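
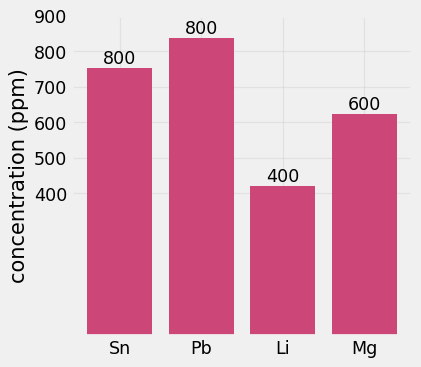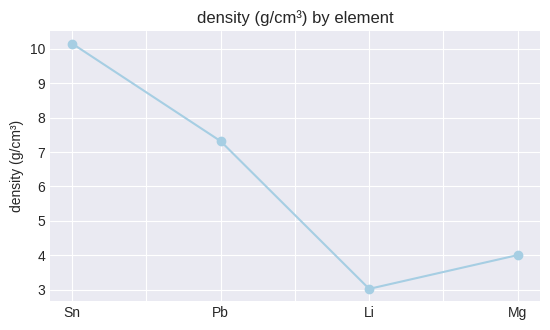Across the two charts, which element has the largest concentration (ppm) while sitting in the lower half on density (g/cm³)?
Chart 2 median density (g/cm³) ≈ 6; below-median elements: Li, Mg. Among those, Mg has the highest concentration (ppm) (≈ 600).

Mg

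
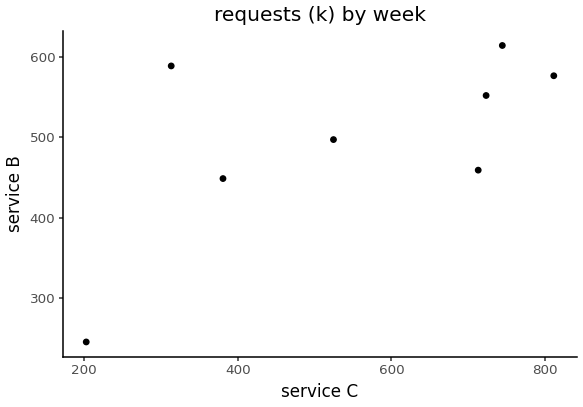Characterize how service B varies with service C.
positive, moderate

Points are positively correlated; moderate (|r| ≈ 0.6).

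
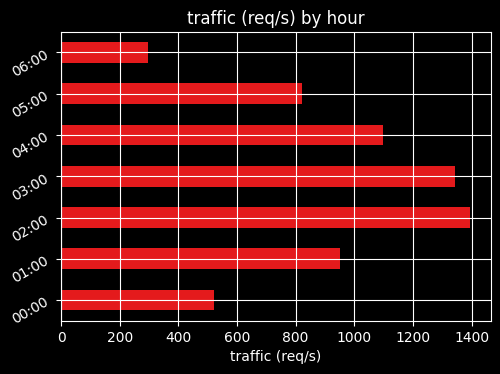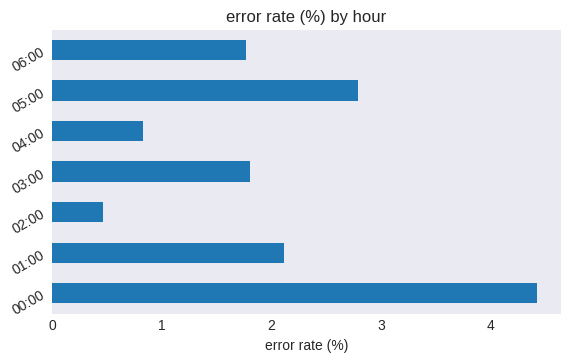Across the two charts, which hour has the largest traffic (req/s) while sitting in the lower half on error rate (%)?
Chart 2 median error rate (%) ≈ 2; below-median hours: 02:00, 04:00, 06:00. Among those, 02:00 has the highest traffic (req/s) (≈ 1400).

02:00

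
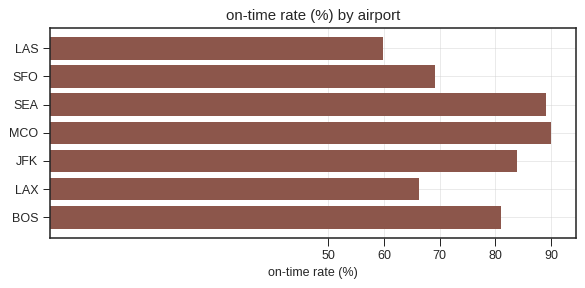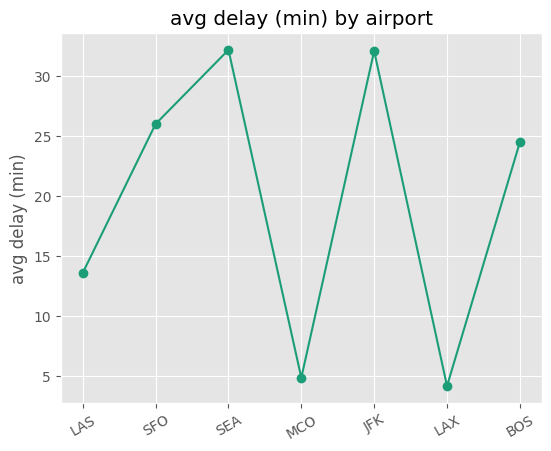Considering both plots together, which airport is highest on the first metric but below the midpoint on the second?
Chart 2 median avg delay (min) ≈ 25; below-median airports: LAS, MCO, LAX. Among those, MCO has the highest on-time rate (%) (≈ 90).

MCO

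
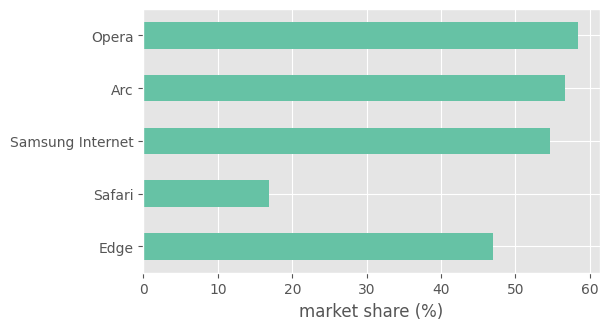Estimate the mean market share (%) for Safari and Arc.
(15 + 55) / 2 ≈ 35.

≈ 35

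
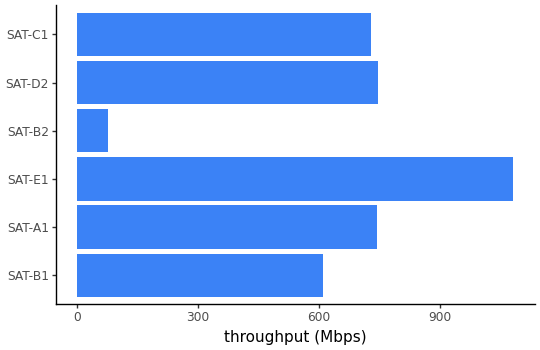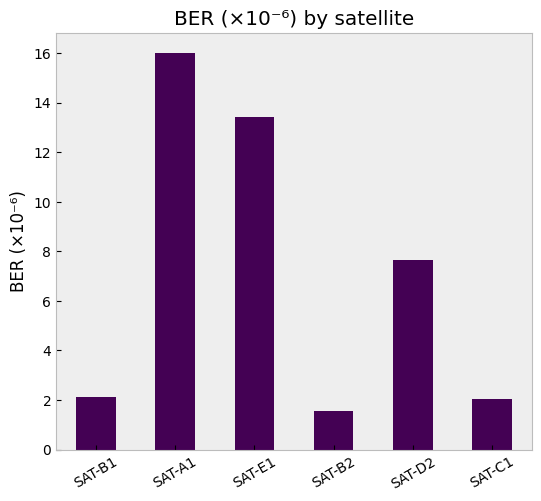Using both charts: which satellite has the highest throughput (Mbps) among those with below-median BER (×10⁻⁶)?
SAT-C1

Chart 2 median BER (×10⁻⁶) ≈ 4; below-median satellites: SAT-B1, SAT-B2, SAT-C1. Among those, SAT-C1 has the highest throughput (Mbps) (≈ 700).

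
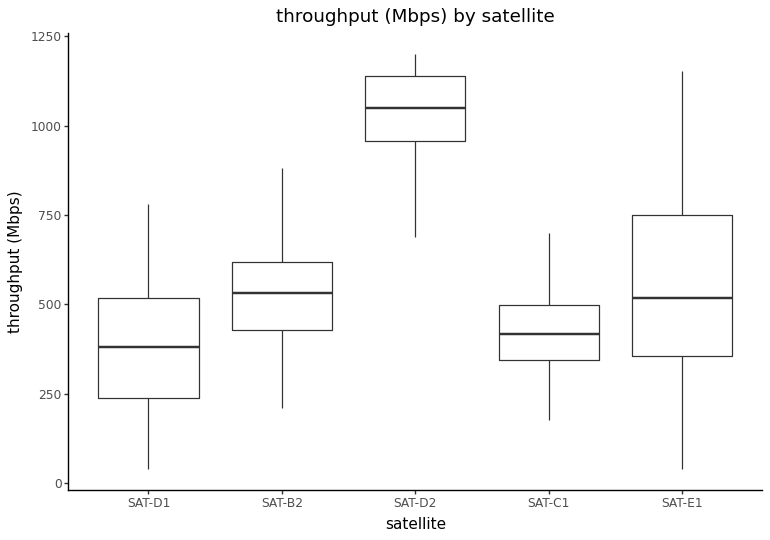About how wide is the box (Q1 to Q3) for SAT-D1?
≈ 300

Q3 ≈ 500, Q1 ≈ 200; IQR ≈ 300.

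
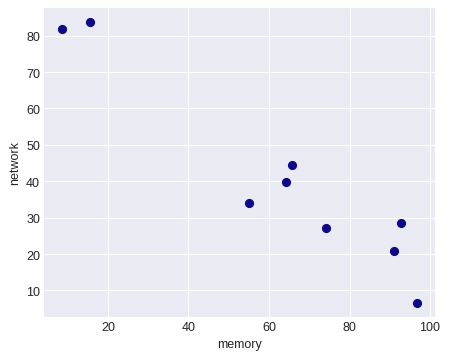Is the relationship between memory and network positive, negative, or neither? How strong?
negative, strong

Points are negatively correlated; strong (|r| ≈ 1.0).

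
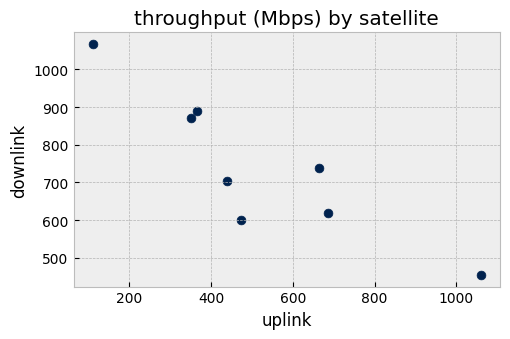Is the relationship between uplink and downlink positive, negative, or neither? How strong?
negative, strong

Points are negatively correlated; strong (|r| ≈ 0.9).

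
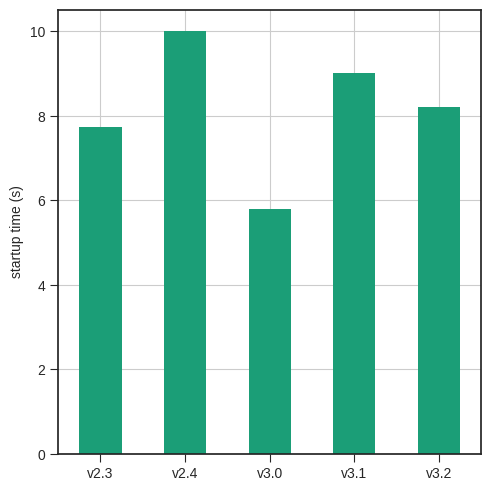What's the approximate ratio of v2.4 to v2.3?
≈ 1.25×

v2.4 ≈ 10, v2.3 ≈ 8; 10/8 ≈ 1.25.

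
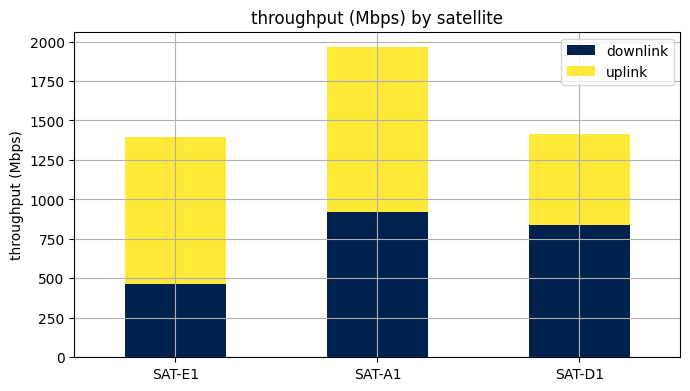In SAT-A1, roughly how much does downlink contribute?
downlink top ≈ 1000, bottom ≈ 0; segment ≈ 1000.

≈ 1000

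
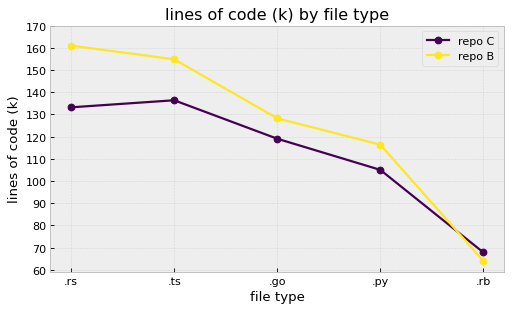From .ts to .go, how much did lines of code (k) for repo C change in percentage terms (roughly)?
≈ -14.3%

.ts ≈ 140, .go ≈ 120; (120 − 140) / 140 ≈ -14.3%.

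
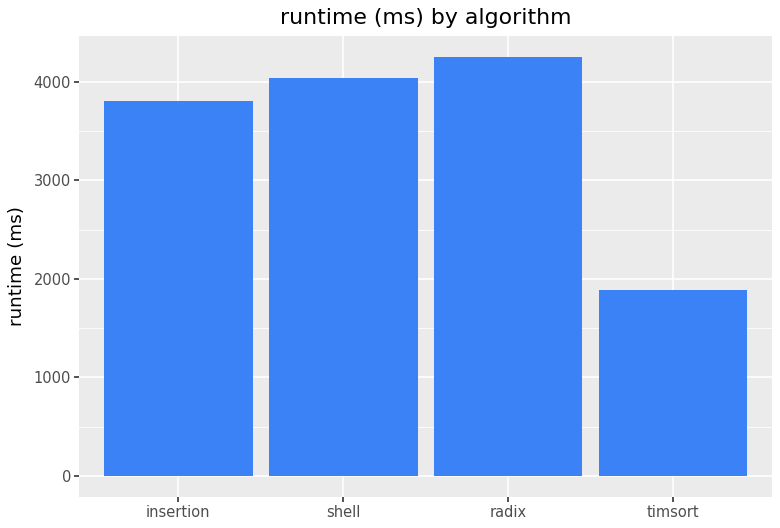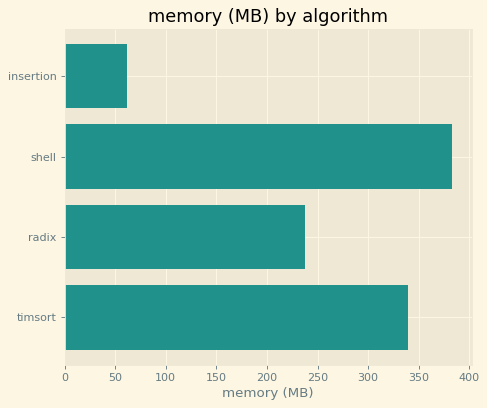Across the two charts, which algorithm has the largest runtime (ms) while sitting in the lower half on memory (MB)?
radix

Chart 2 median memory (MB) ≈ 300; below-median algorithms: insertion, radix. Among those, radix has the highest runtime (ms) (≈ 4500).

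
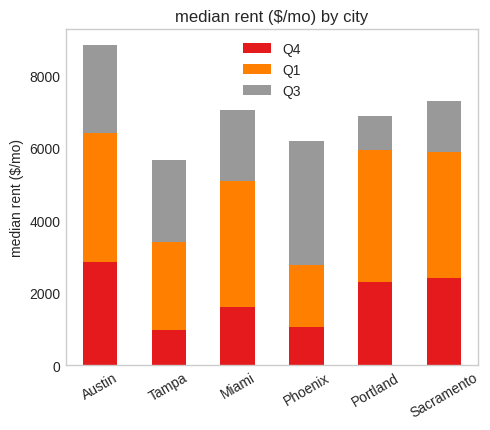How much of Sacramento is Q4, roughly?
≈ 2000

Q4 top ≈ 2000, bottom ≈ 0; segment ≈ 2000.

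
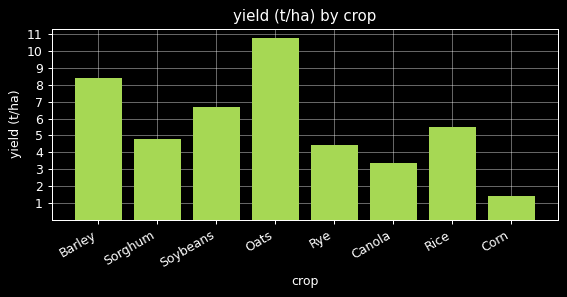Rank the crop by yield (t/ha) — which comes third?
Soybeans

Top 4: Oats ≈ 11, Barley ≈ 8, Soybeans ≈ 7, Rice ≈ 6.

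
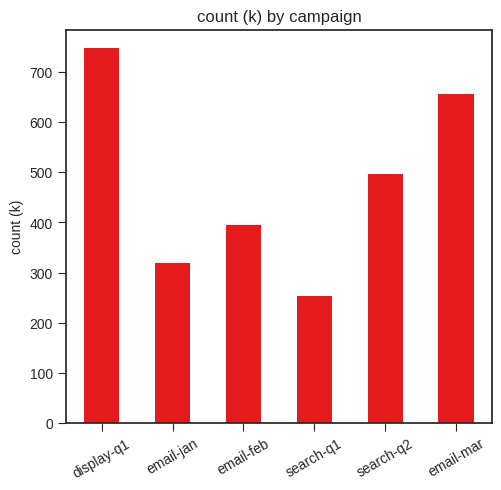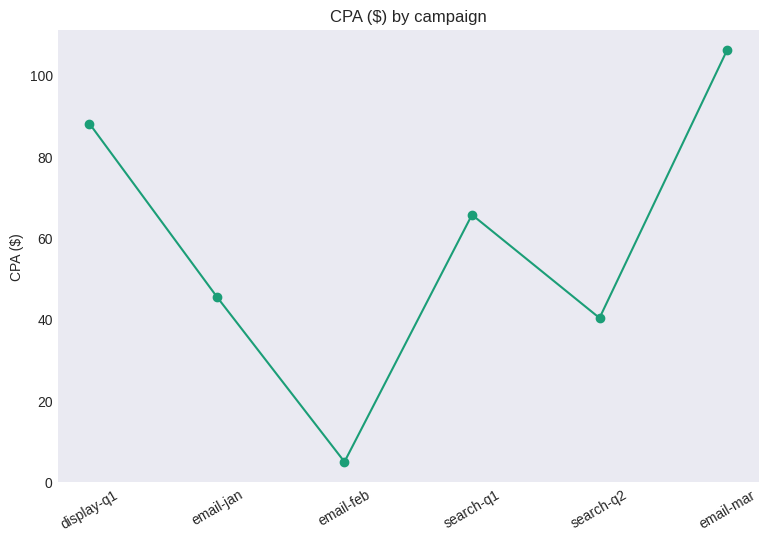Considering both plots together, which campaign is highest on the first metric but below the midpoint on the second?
search-q2

Chart 2 median CPA ($) ≈ 60; below-median campaigns: email-jan, email-feb, search-q2. Among those, search-q2 has the highest count (k) (≈ 500).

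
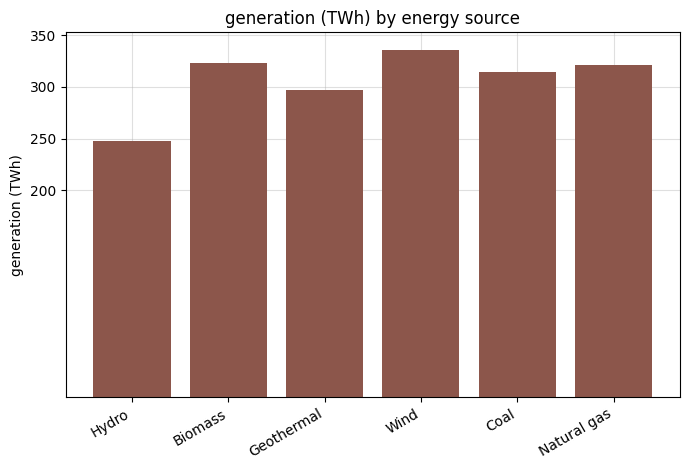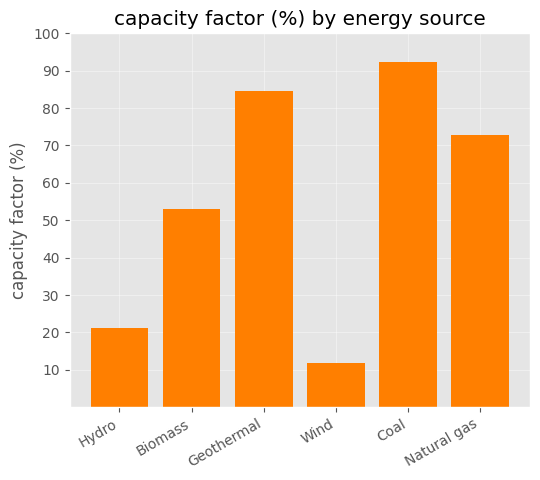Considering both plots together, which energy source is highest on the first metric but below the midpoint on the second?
Wind

Chart 2 median capacity factor (%) ≈ 60; below-median energy sources: Hydro, Biomass, Wind. Among those, Wind has the highest generation (TWh) (≈ 350).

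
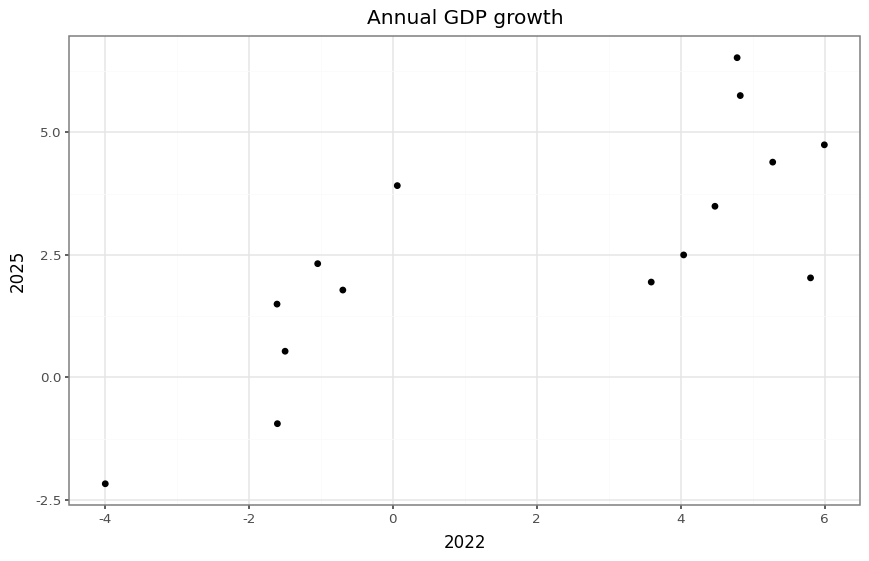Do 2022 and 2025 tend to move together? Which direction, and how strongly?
positive, strong

Points are positively correlated; strong (|r| ≈ 0.8).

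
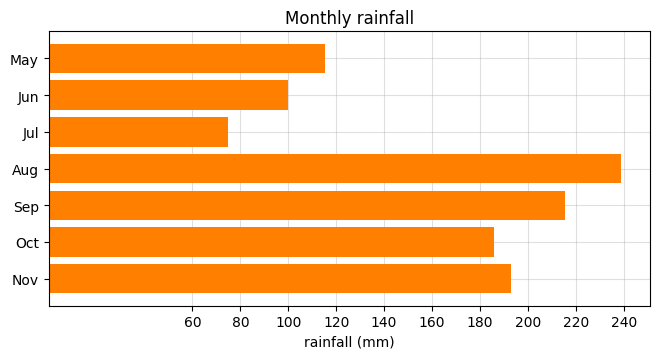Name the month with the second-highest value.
Top 3: Aug ≈ 240, Sep ≈ 220, Nov ≈ 200.

Sep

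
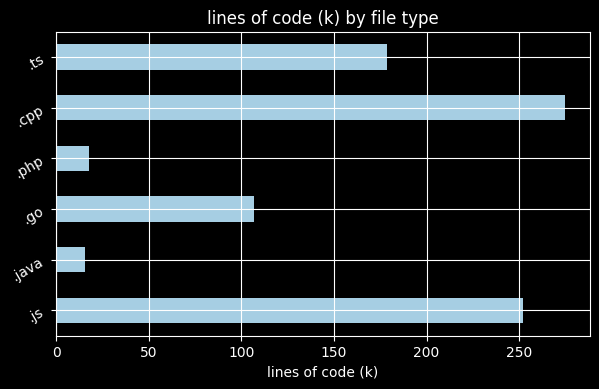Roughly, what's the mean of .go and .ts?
(100 + 175) / 2 ≈ 138.

≈ 138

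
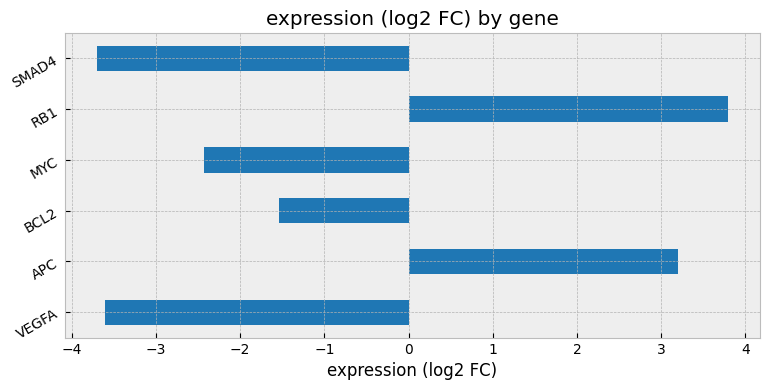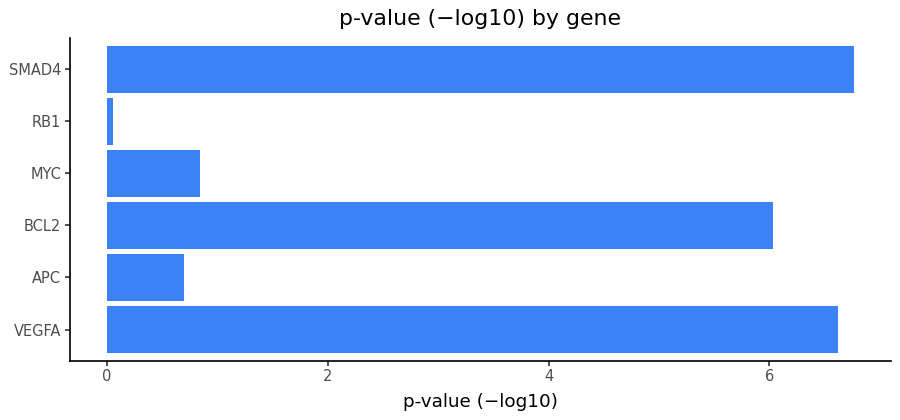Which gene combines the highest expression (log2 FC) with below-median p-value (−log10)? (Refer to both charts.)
Chart 2 median p-value (−log10) ≈ 3; below-median genes: APC, MYC, RB1. Among those, RB1 has the highest expression (log2 FC) (≈ 4).

RB1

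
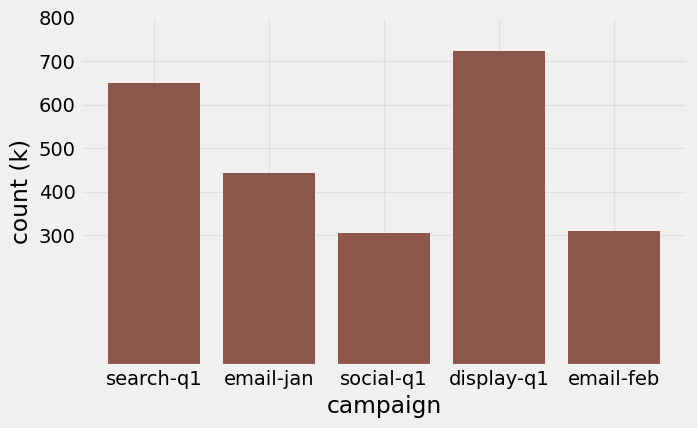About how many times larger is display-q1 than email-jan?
≈ 1.75×

display-q1 ≈ 700, email-jan ≈ 400; 700/400 ≈ 1.75.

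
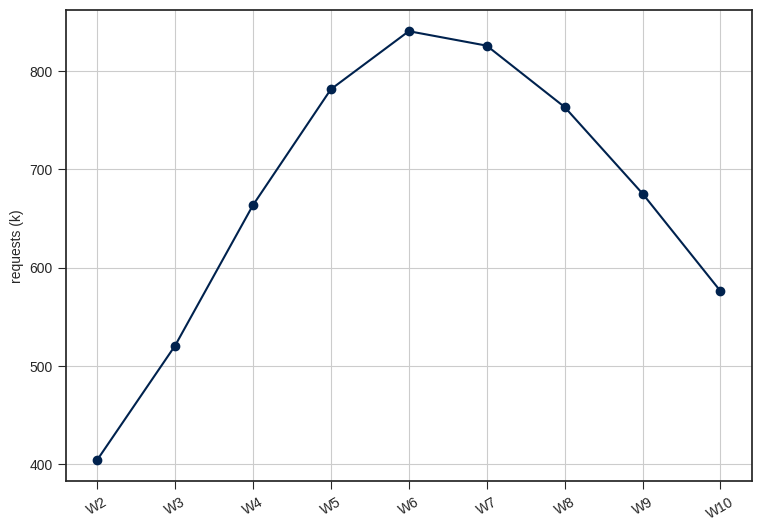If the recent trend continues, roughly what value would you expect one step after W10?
Last three: 750, 700, 600 → slope ≈ -75/step → next ≈ 525.

≈ 525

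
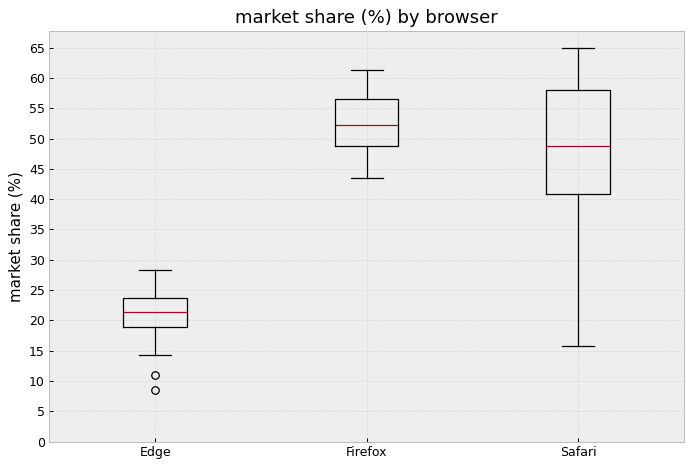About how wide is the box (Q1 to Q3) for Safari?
Q3 ≈ 60, Q1 ≈ 40; IQR ≈ 20.

≈ 20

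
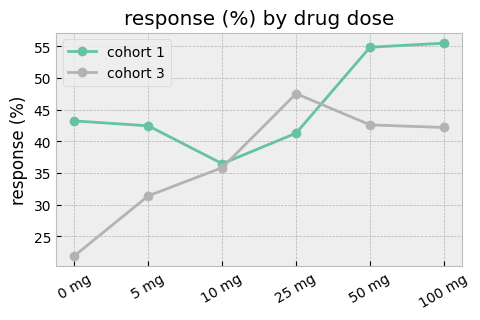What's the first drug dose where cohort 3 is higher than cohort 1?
25 mg

10 mg: cohort 3 ≈ 35 vs cohort 1 ≈ 35 (not yet); 25 mg: cohort 3 ≈ 50 vs cohort 1 ≈ 40 (first crossover).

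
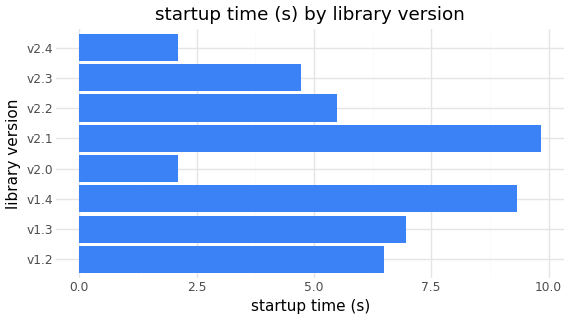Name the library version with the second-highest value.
v1.4

Top 3: v2.1 ≈ 10, v1.4 ≈ 9, v1.3 ≈ 7.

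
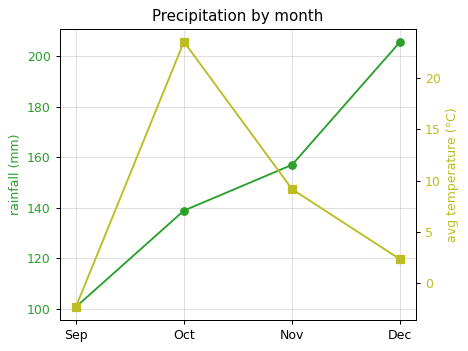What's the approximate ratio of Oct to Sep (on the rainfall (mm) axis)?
≈ 1.4×

Oct ≈ 140, Sep ≈ 100; 140/100 ≈ 1.4.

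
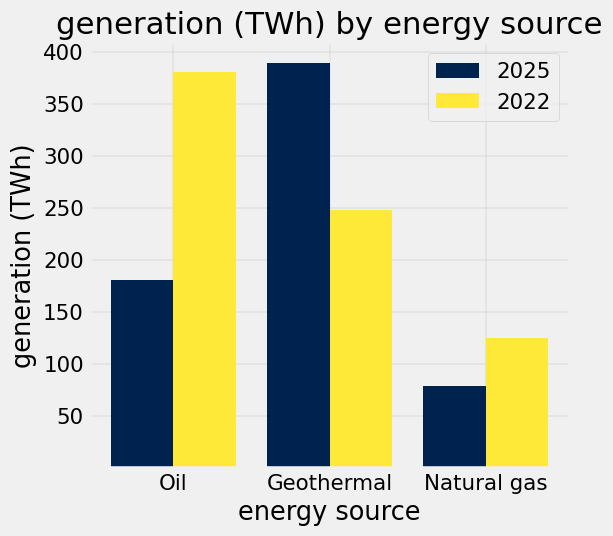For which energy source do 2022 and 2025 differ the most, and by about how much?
Oil: 2022 ≈ 400, 2025 ≈ 200 → gap ≈ 200. Next-largest (Geothermal) is only ≈ 150.

Oil, ≈ 200 TWh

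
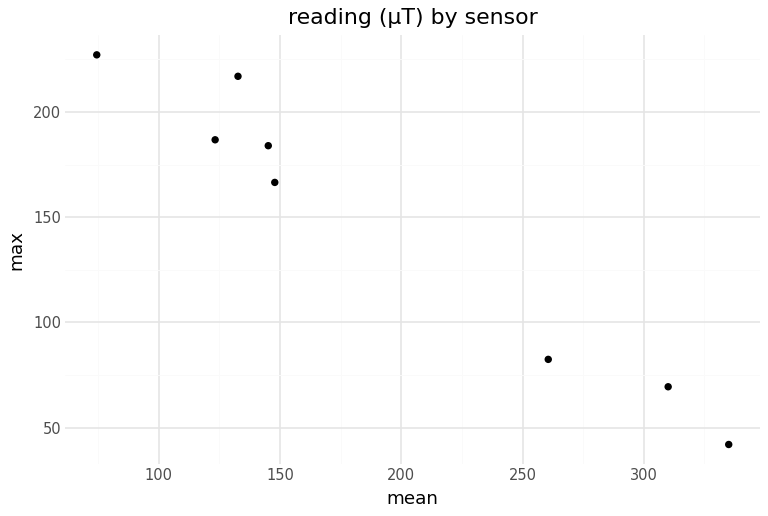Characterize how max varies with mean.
Points are negatively correlated; strong (|r| ≈ 1.0).

negative, strong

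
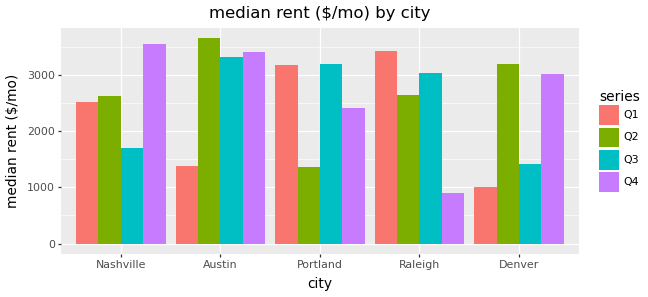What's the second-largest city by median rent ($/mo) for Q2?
Denver

Top 3 for Q2: Austin ≈ 3500, Denver ≈ 3000, Raleigh ≈ 2500.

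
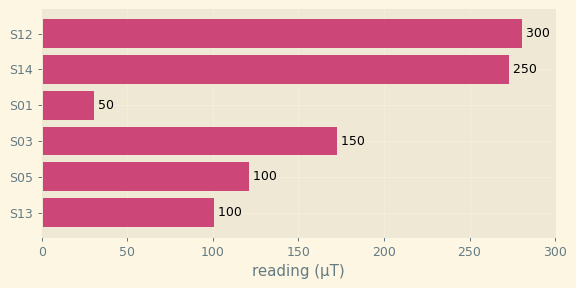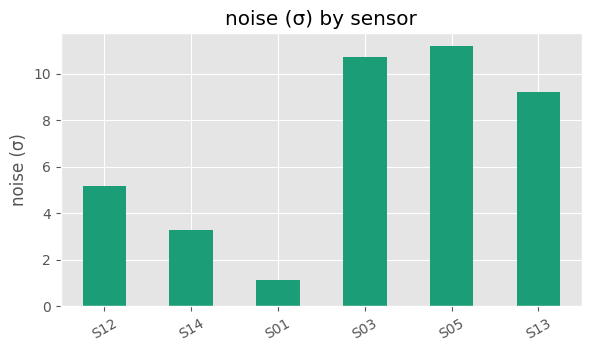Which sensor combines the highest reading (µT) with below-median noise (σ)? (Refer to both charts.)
S12

Chart 2 median noise (σ) ≈ 8; below-median sensors: S12, S14, S01. Among those, S12 has the highest reading (µT) (≈ 300).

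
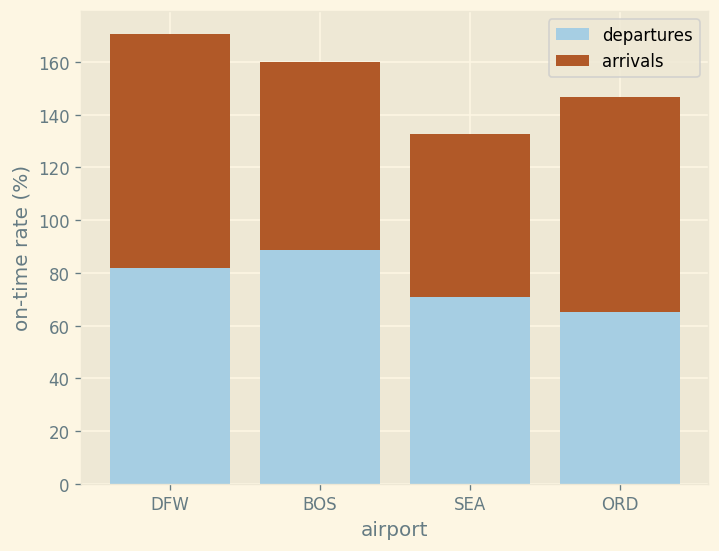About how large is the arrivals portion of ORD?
≈ 80

arrivals top ≈ 140, bottom ≈ 60; segment ≈ 80.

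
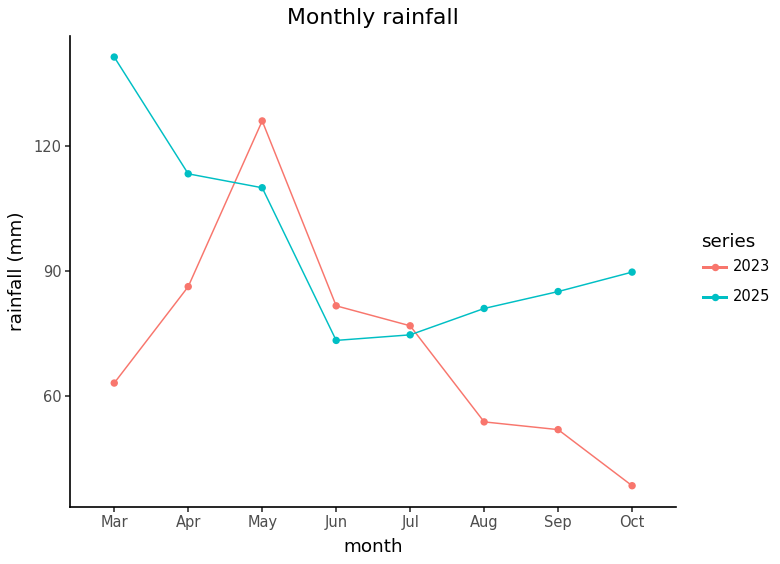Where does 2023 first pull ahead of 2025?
Apr: 2023 ≈ 90 vs 2025 ≈ 110 (not yet); May: 2023 ≈ 130 vs 2025 ≈ 110 (first crossover).

May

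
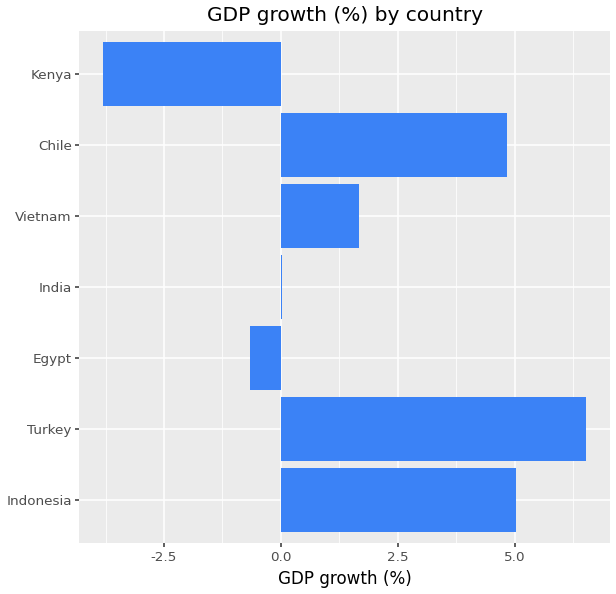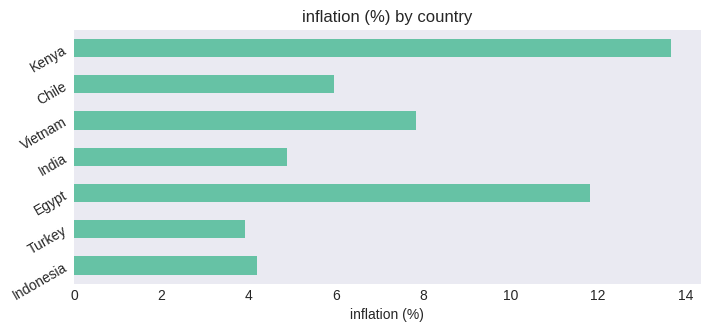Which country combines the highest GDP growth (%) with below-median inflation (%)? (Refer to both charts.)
Chart 2 median inflation (%) ≈ 6; below-median countries: Indonesia, Turkey, India. Among those, Turkey has the highest GDP growth (%) (≈ 7).

Turkey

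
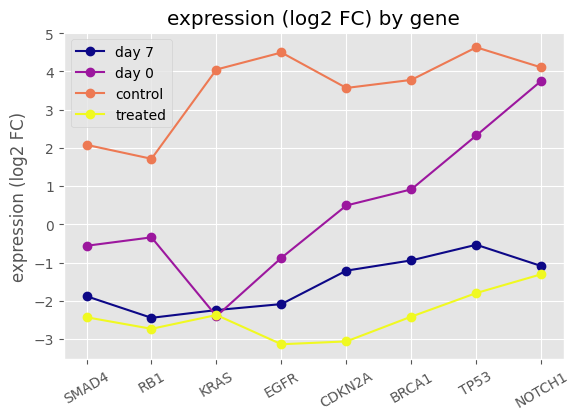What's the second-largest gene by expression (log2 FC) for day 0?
Top 3 for day 0: NOTCH1 ≈ 4, TP53 ≈ 2, BRCA1 ≈ 1.

TP53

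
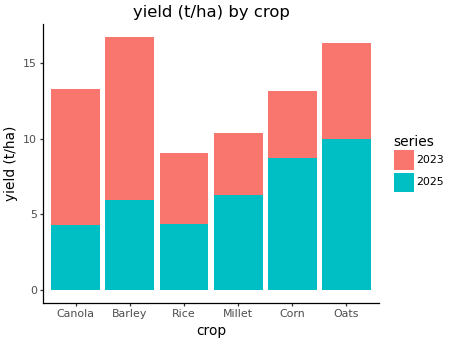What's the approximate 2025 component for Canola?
2025 top ≈ 4, bottom ≈ 0; segment ≈ 4.

≈ 4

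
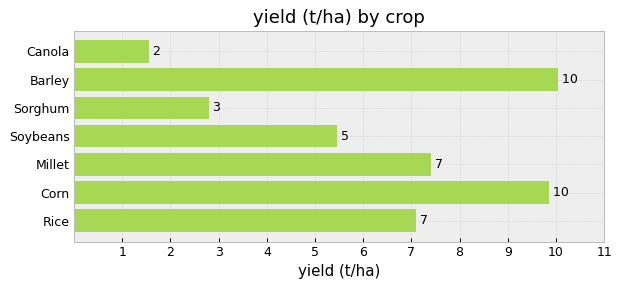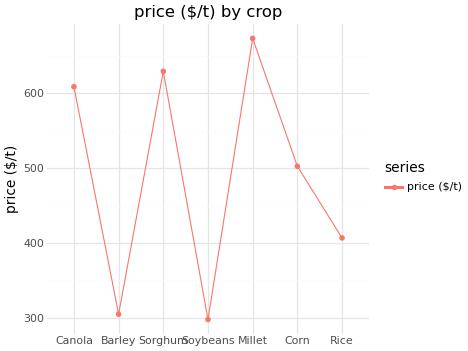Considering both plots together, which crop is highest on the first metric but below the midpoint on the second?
Chart 2 median price ($/t) ≈ 500; below-median crops: Barley, Soybeans, Rice. Among those, Barley has the highest yield (t/ha) (≈ 10).

Barley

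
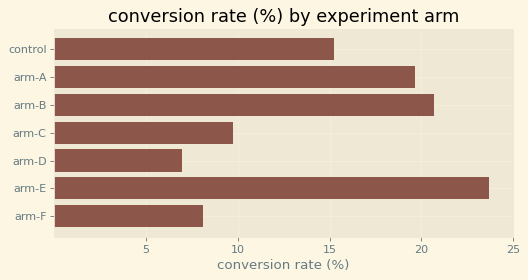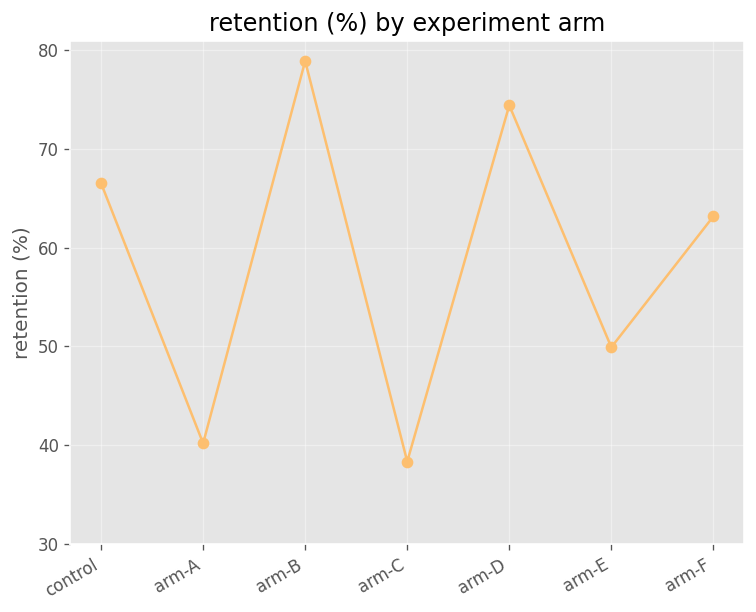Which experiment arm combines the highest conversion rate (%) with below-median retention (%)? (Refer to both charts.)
arm-E

Chart 2 median retention (%) ≈ 60; below-median experiment arms: arm-A, arm-C, arm-E. Among those, arm-E has the highest conversion rate (%) (≈ 25).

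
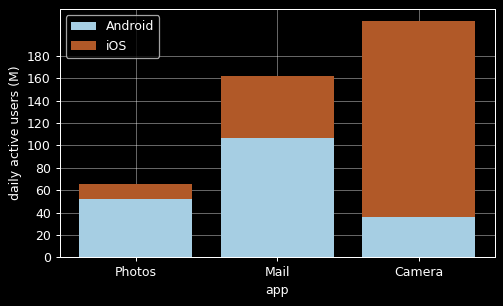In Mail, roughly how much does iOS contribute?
≈ 60

iOS top ≈ 160, bottom ≈ 100; segment ≈ 60.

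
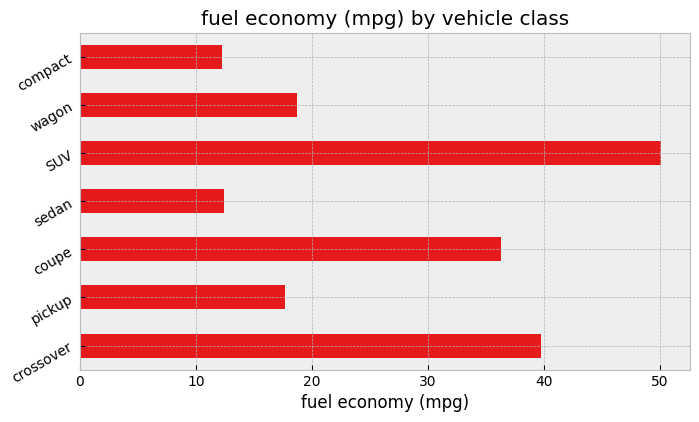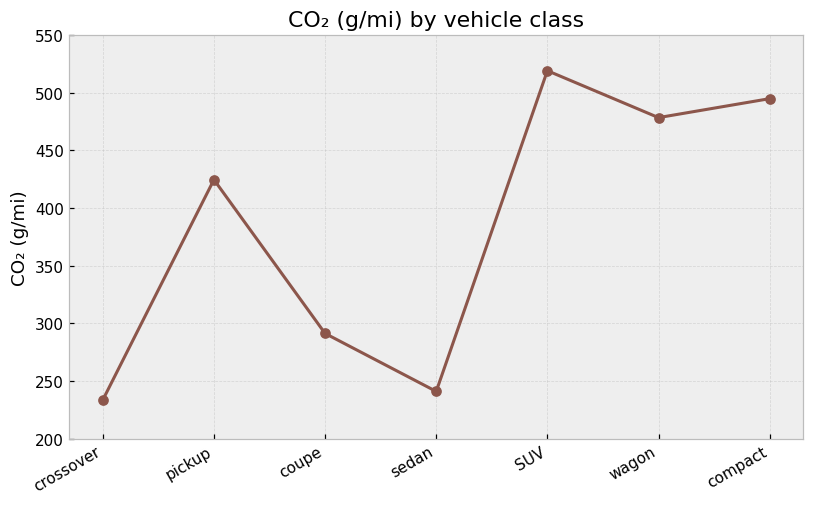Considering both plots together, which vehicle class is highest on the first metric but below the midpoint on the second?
crossover

Chart 2 median CO₂ (g/mi) ≈ 400; below-median vehicle classes: crossover, coupe, sedan. Among those, crossover has the highest fuel economy (mpg) (≈ 40).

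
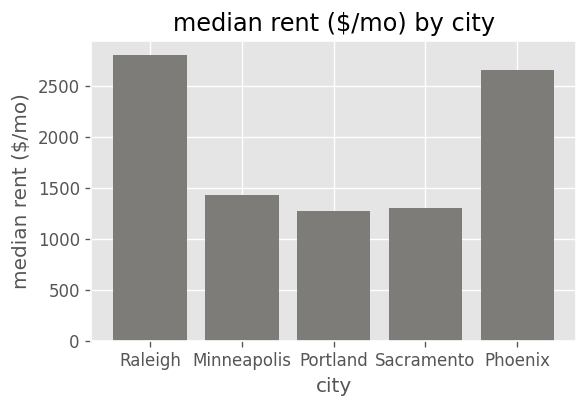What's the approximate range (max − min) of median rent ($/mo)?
Max Raleigh ≈ 3000, min Portland ≈ 1500; range ≈ 1500.

≈ 1500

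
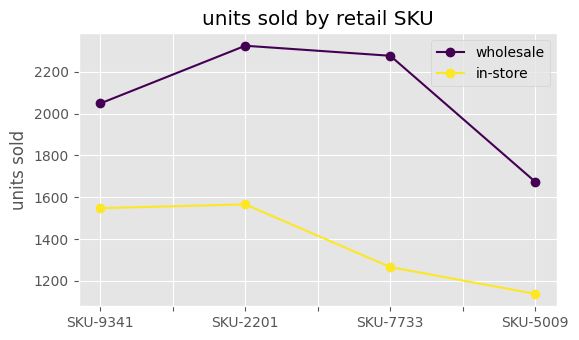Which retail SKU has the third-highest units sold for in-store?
Top 4 for in-store: SKU-2201 ≈ 1600, SKU-9341 ≈ 1500, SKU-7733 ≈ 1300, SKU-5009 ≈ 1100.

SKU-7733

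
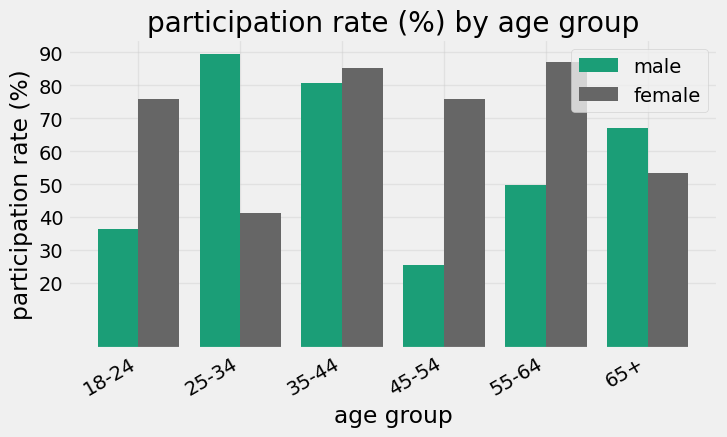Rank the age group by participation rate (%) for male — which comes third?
65+

Top 4 for male: 25-34 ≈ 90, 35-44 ≈ 80, 65+ ≈ 70, 55-64 ≈ 50.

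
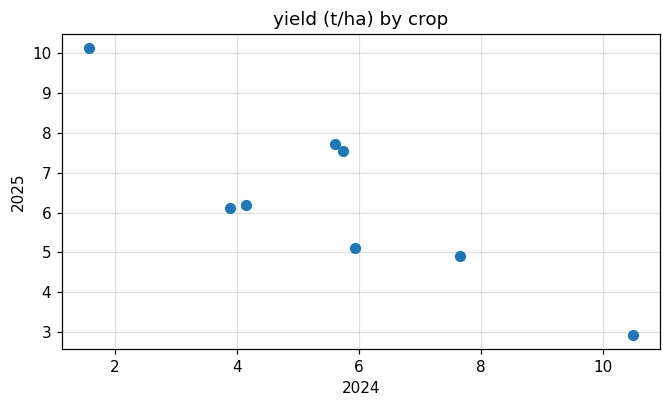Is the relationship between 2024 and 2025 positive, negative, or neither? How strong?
Points are negatively correlated; strong (|r| ≈ 0.9).

negative, strong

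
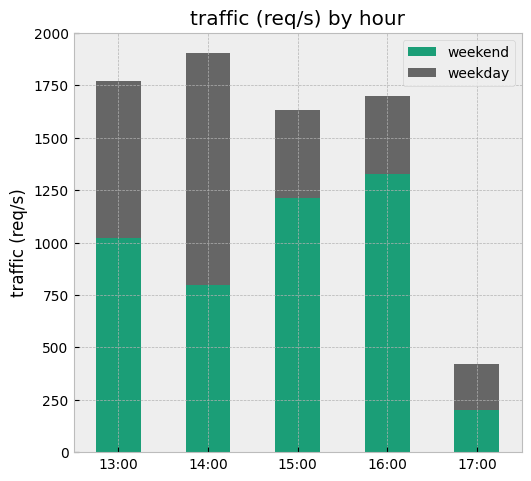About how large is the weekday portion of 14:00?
weekday top ≈ 2000, bottom ≈ 800; segment ≈ 1200.

≈ 1200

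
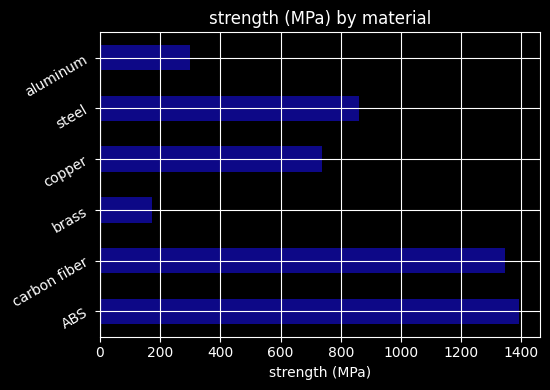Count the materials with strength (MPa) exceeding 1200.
2

Above 1200: ABS, carbon fiber.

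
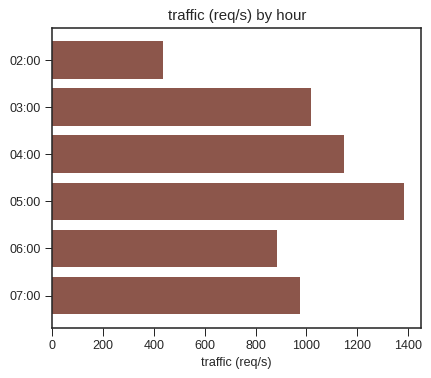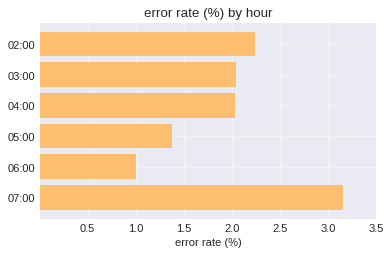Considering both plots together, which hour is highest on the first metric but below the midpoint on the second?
05:00

Chart 2 median error rate (%) ≈ 2; below-median hours: 04:00, 05:00, 06:00. Among those, 05:00 has the highest traffic (req/s) (≈ 1400).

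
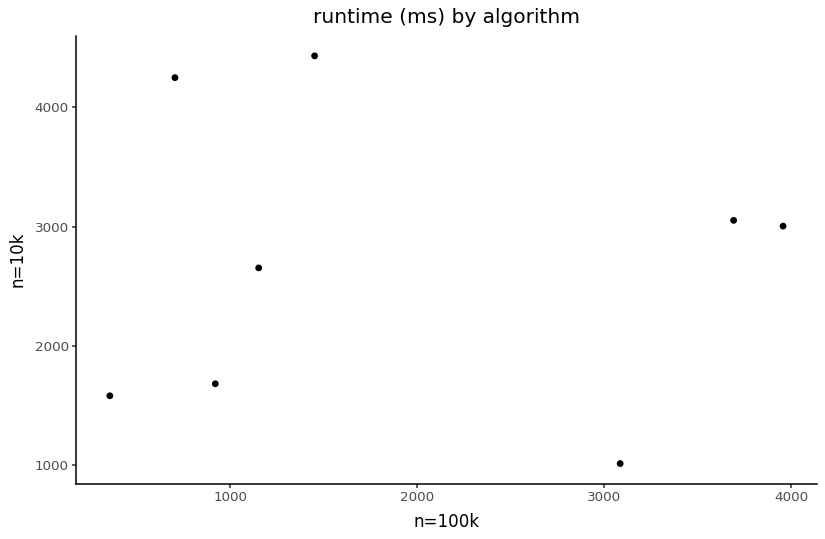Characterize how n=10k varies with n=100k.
no clear correlation

Points are roughly uncorrelated; weak (|r| ≈ 0.0).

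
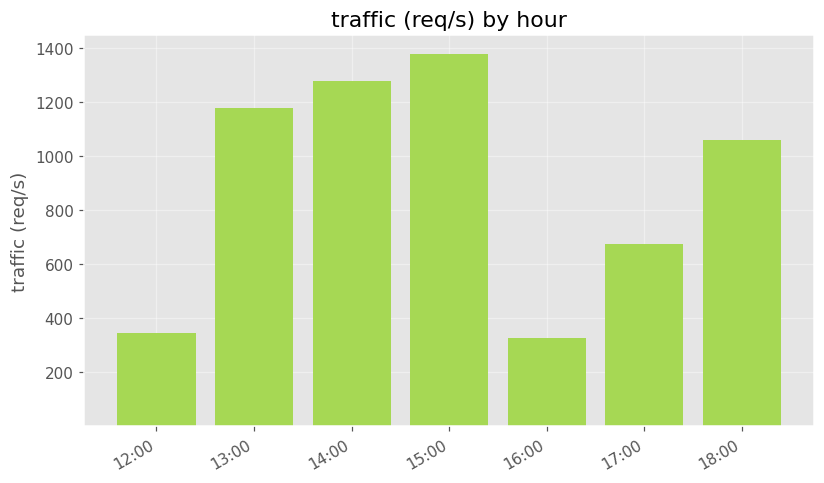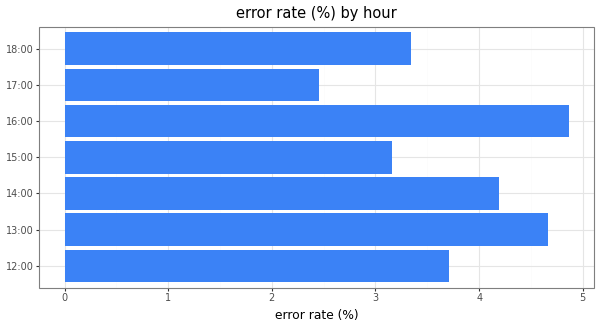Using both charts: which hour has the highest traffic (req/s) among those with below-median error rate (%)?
15:00

Chart 2 median error rate (%) ≈ 3.5; below-median hours: 15:00, 17:00, 18:00. Among those, 15:00 has the highest traffic (req/s) (≈ 1400).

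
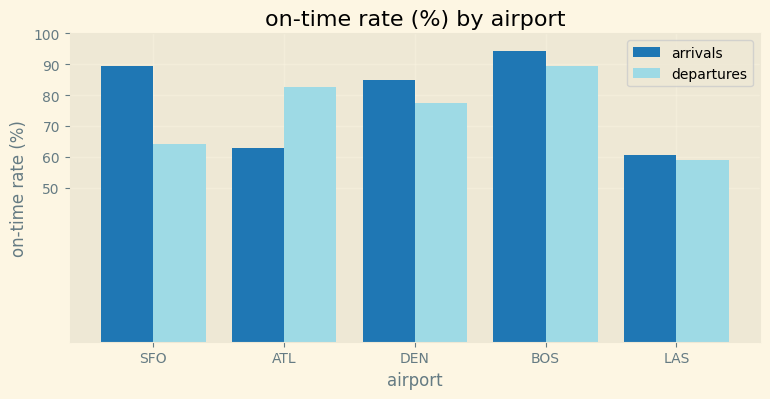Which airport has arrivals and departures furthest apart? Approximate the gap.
SFO: arrivals ≈ 90, departures ≈ 60 → gap ≈ 30. Next-largest (ATL) is only ≈ 20.

SFO, ≈ 30 %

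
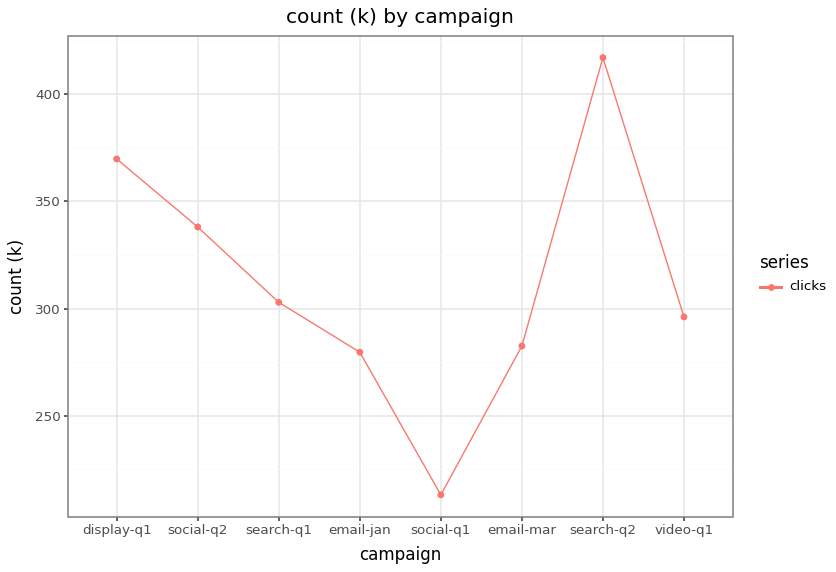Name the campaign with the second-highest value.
display-q1

Top 3: search-q2 ≈ 420, display-q1 ≈ 360, social-q2 ≈ 340.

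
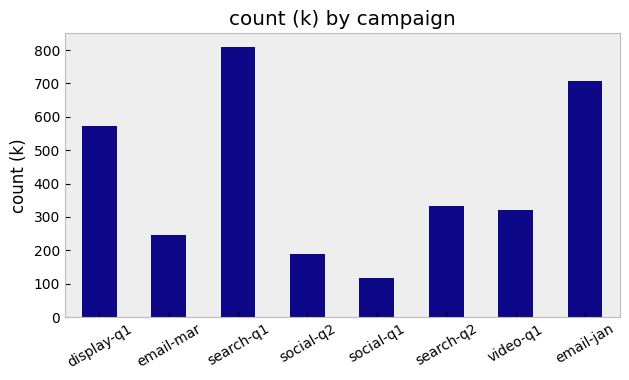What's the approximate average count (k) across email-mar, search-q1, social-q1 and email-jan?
≈ 450

(200 + 800 + 100 + 700) / 4 ≈ 450.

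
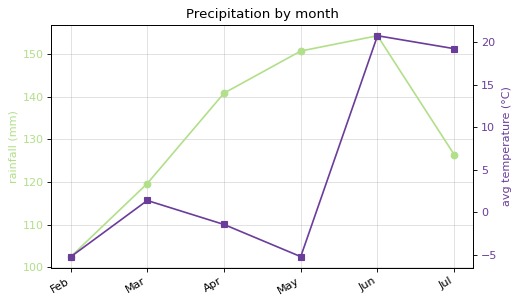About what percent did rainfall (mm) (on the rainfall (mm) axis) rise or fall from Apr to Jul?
≈ -10.7%

Apr ≈ 140, Jul ≈ 125; (125 − 140) / 140 ≈ -10.7%.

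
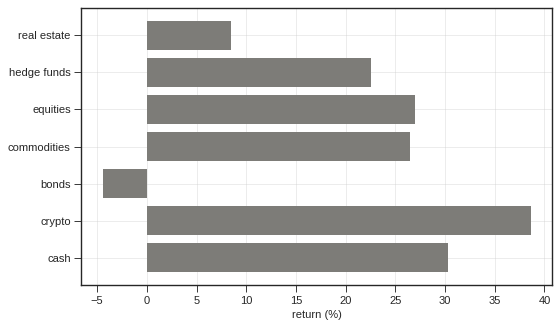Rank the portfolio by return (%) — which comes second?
cash

Top 3: crypto ≈ 40, cash ≈ 30, equities ≈ 25.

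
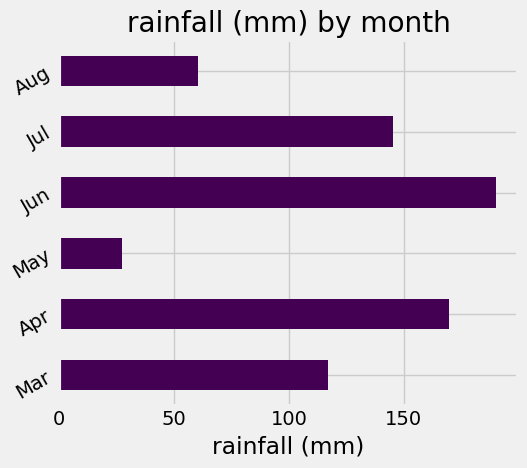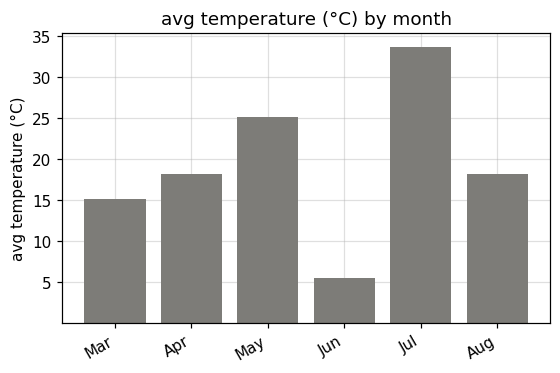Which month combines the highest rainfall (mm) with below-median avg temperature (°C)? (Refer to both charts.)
Jun

Chart 2 median avg temperature (°C) ≈ 20; below-median months: Mar, Apr, Jun. Among those, Jun has the highest rainfall (mm) (≈ 200).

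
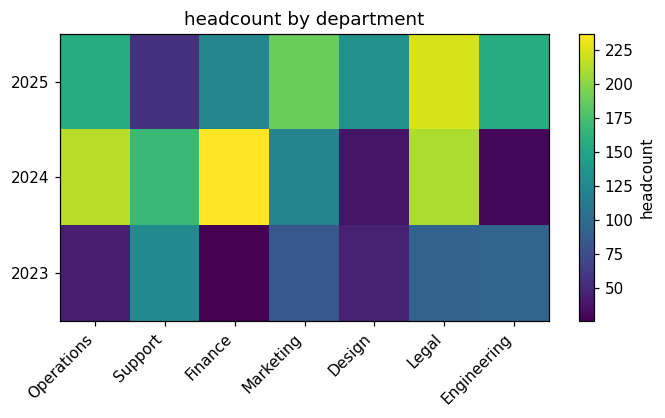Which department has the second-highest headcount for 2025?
Top 3 for 2025: Legal ≈ 220, Marketing ≈ 180, Engineering ≈ 160.

Marketing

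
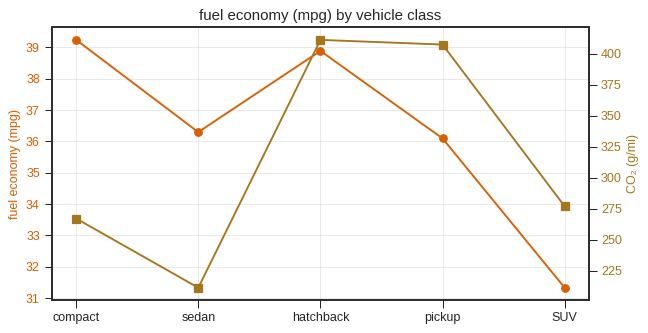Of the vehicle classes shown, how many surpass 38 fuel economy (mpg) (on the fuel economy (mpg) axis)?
Above 38: compact, hatchback.

2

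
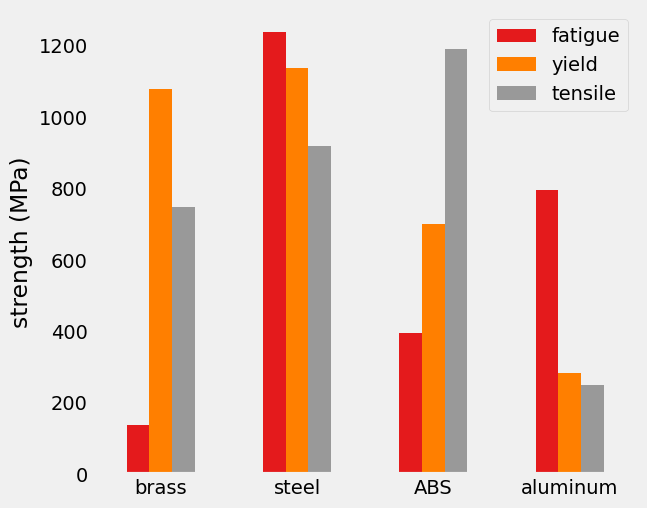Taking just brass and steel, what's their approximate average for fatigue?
≈ 700

(200 + 1200) / 2 ≈ 700.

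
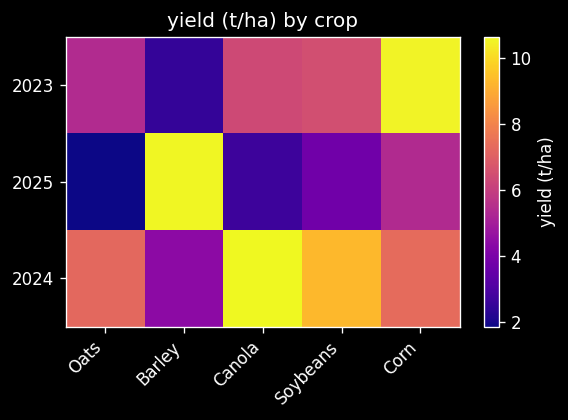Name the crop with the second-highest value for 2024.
Top 3 for 2024: Canola ≈ 11, Soybeans ≈ 9, Corn ≈ 7.

Soybeans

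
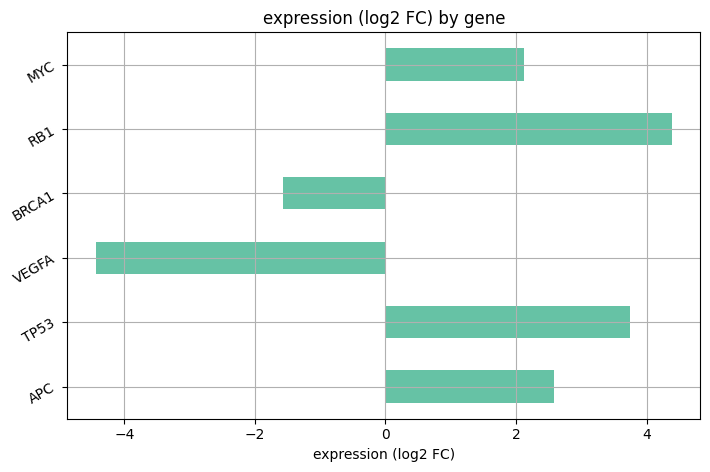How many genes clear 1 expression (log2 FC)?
Above 1: APC, TP53, RB1, MYC.

4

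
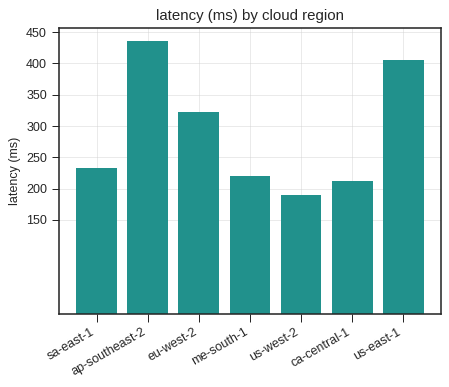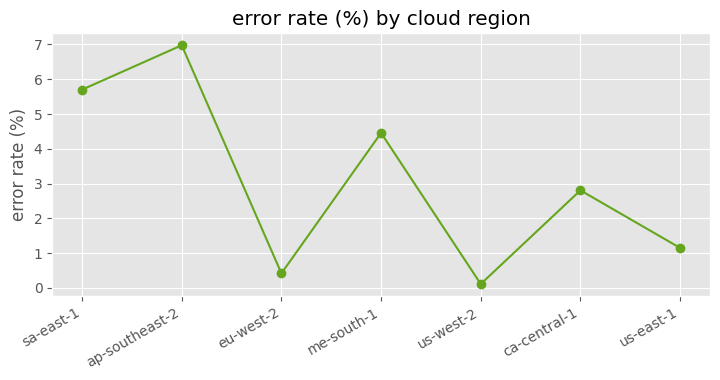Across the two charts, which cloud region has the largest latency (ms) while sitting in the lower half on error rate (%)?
Chart 2 median error rate (%) ≈ 3; below-median cloud regions: eu-west-2, us-west-2, us-east-1. Among those, us-east-1 has the highest latency (ms) (≈ 400).

us-east-1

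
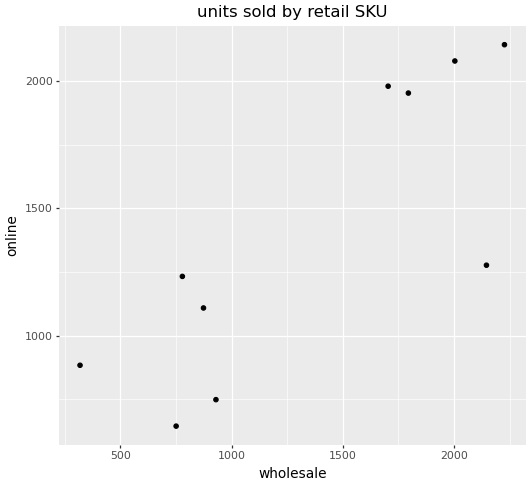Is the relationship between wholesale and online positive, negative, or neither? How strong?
Points are positively correlated; strong (|r| ≈ 0.8).

positive, strong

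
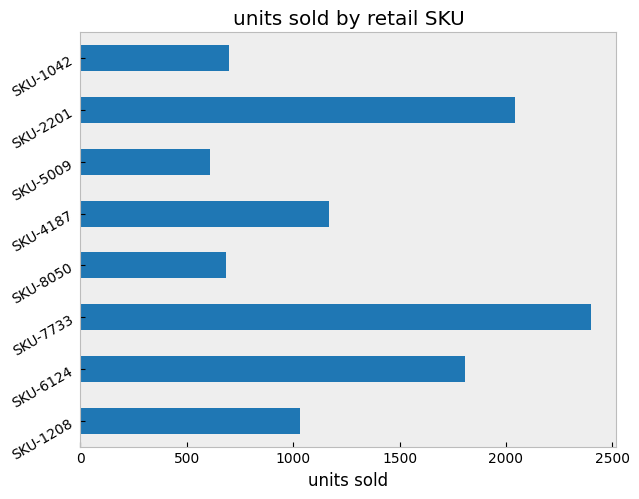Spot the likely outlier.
SKU-7733

SKU-7733 ≈ 2400; the rest sit between ≈ 600 and ≈ 2000.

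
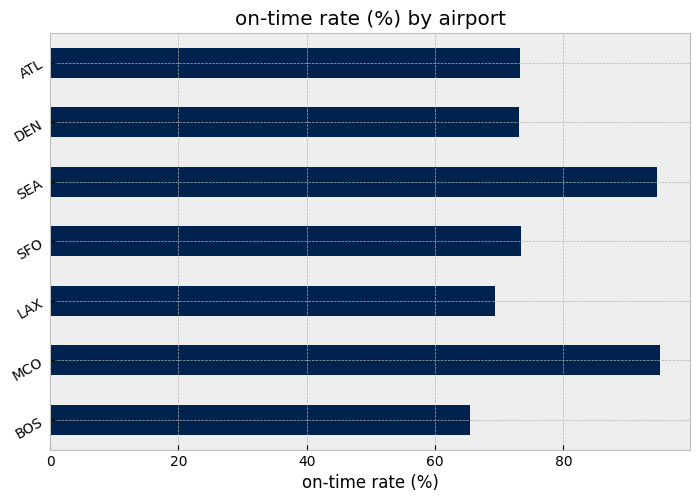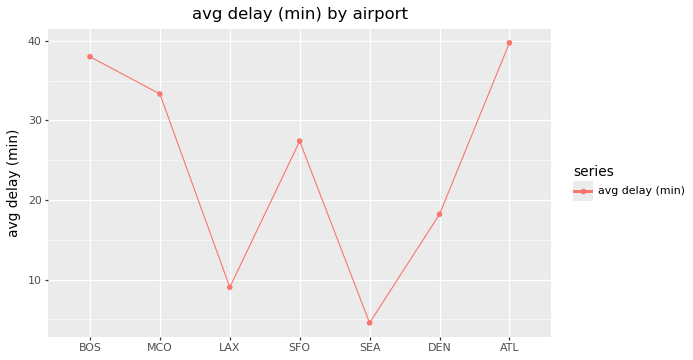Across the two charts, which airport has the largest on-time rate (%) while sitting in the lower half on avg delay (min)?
Chart 2 median avg delay (min) ≈ 25; below-median airports: LAX, SEA, DEN. Among those, SEA has the highest on-time rate (%) (≈ 90).

SEA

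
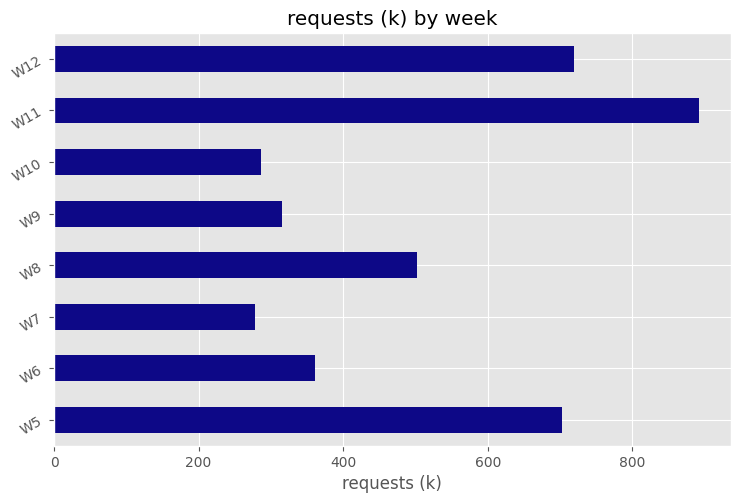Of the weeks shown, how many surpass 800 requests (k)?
Above 800: W11.

1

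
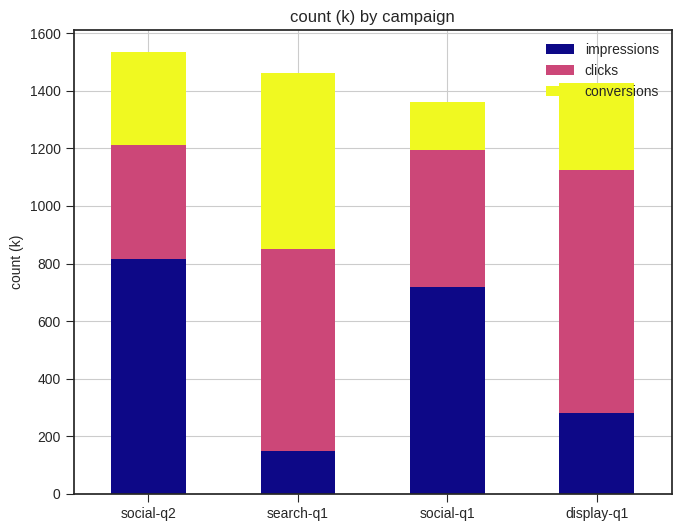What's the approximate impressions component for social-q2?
≈ 800

impressions top ≈ 800, bottom ≈ 0; segment ≈ 800.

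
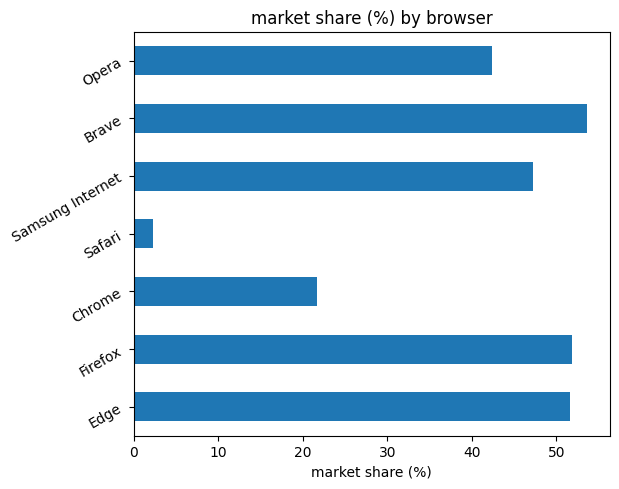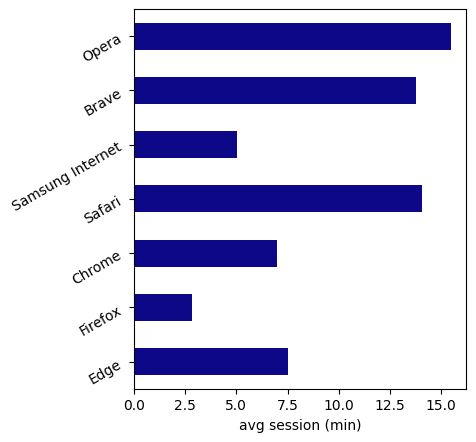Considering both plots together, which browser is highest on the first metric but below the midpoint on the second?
Firefox

Chart 2 median avg session (min) ≈ 8; below-median browsers: Firefox, Chrome, Samsung Internet. Among those, Firefox has the highest market share (%) (≈ 50).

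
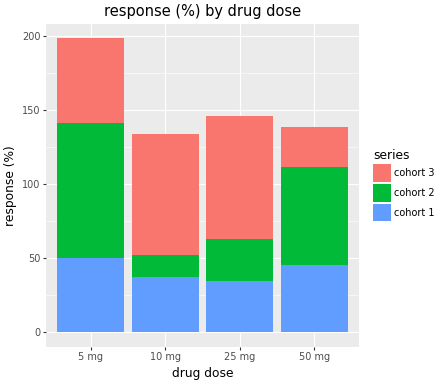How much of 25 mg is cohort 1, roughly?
cohort 1 top ≈ 40, bottom ≈ 0; segment ≈ 40.

≈ 40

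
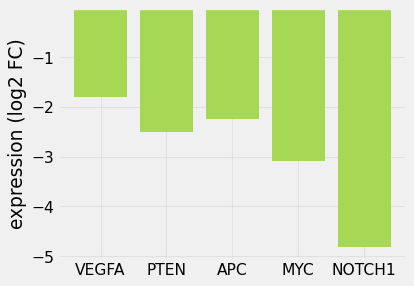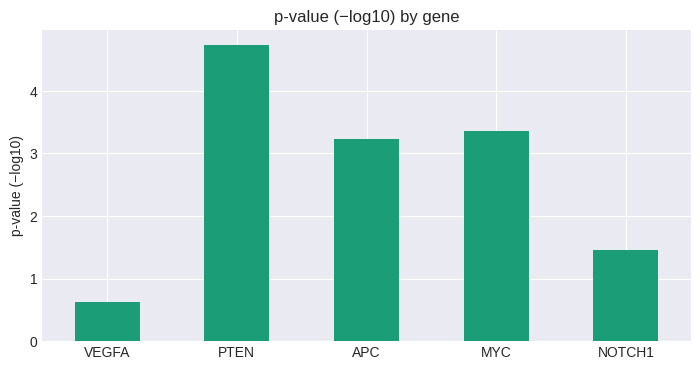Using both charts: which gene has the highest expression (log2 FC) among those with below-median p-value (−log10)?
Chart 2 median p-value (−log10) ≈ 3; below-median genes: VEGFA, NOTCH1. Among those, VEGFA has the highest expression (log2 FC) (≈ -2).

VEGFA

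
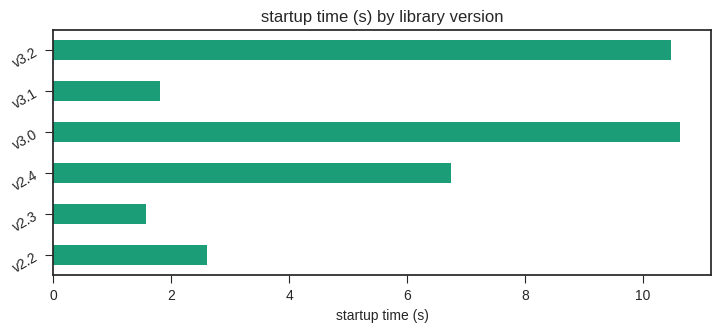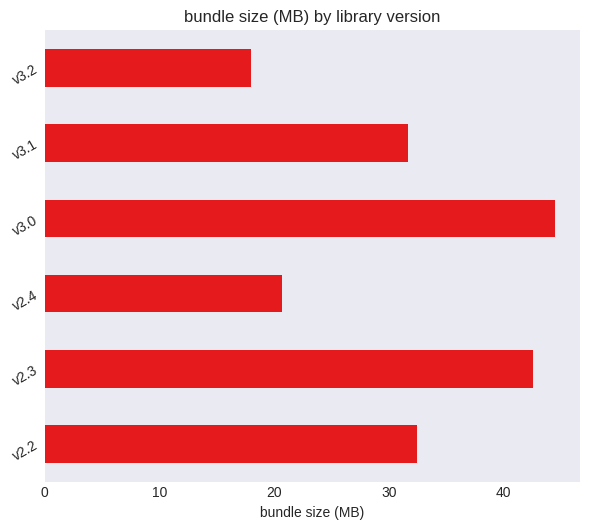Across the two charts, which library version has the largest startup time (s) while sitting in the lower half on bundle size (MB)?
v3.2

Chart 2 median bundle size (MB) ≈ 30; below-median library versions: v2.4, v3.1, v3.2. Among those, v3.2 has the highest startup time (s) (≈ 10).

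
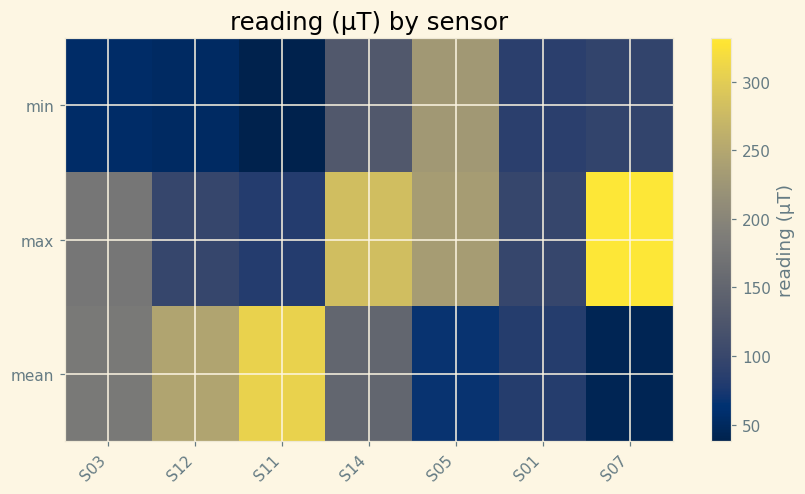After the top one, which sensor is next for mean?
Top 3 for mean: S11 ≈ 300, S12 ≈ 250, S03 ≈ 175.

S12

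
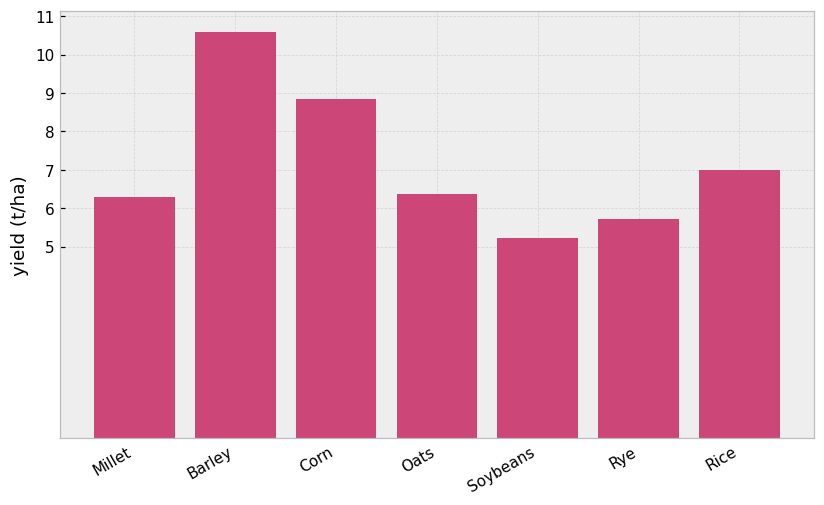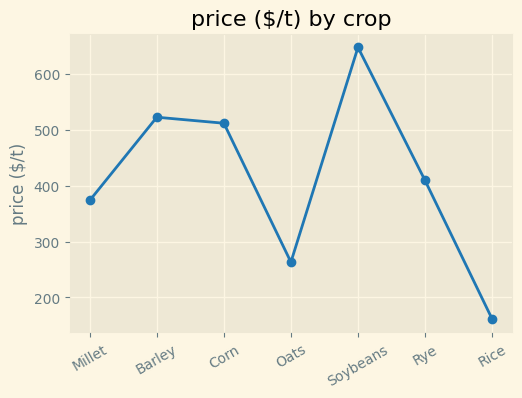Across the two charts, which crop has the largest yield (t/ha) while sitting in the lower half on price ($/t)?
Chart 2 median price ($/t) ≈ 400; below-median crops: Millet, Oats, Rice. Among those, Rice has the highest yield (t/ha) (≈ 7).

Rice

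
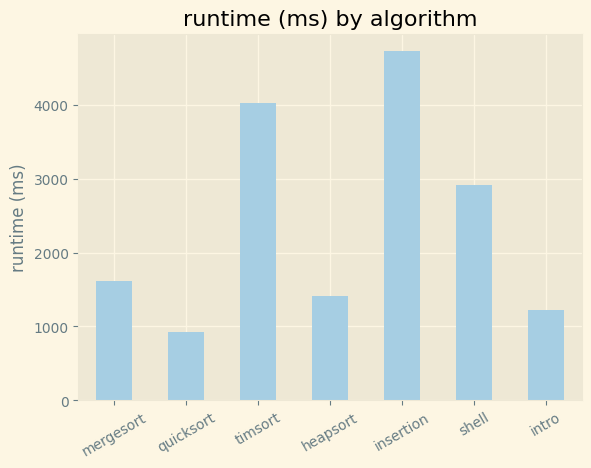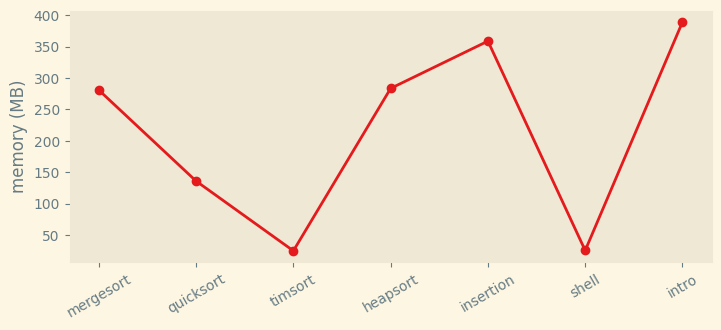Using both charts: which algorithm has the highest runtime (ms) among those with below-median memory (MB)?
Chart 2 median memory (MB) ≈ 300; below-median algorithms: quicksort, timsort, shell. Among those, timsort has the highest runtime (ms) (≈ 4000).

timsort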